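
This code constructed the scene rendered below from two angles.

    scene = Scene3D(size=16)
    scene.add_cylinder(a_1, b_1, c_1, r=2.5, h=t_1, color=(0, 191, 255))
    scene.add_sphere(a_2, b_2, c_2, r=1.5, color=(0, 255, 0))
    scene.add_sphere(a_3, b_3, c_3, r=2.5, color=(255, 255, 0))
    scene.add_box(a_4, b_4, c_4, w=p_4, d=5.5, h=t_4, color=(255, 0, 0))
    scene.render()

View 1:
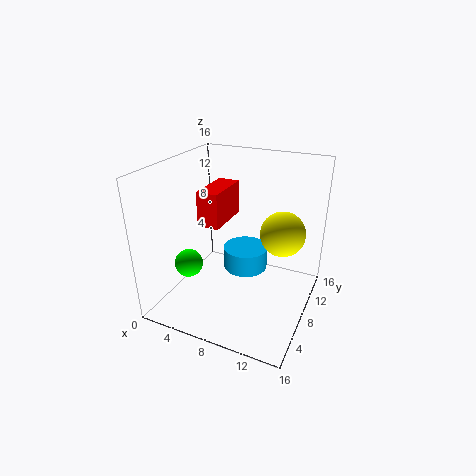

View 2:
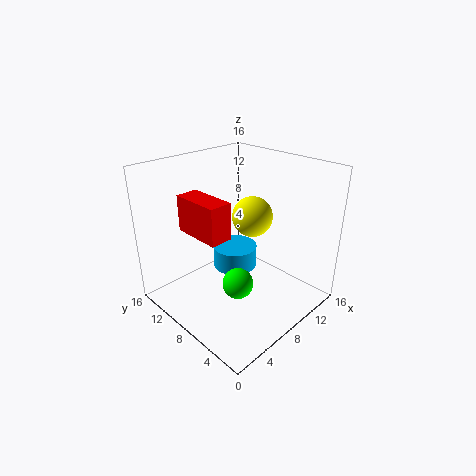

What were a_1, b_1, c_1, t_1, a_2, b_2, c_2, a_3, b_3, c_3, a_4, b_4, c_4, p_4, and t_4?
a_1 = 8.5; b_1 = 9; c_1 = 4; t_1 = 2.5; a_2 = 4; b_2 = 4; c_2 = 6; a_3 = 12.5; b_3 = 10; c_3 = 8.5; a_4 = 3.5; b_4 = 7; c_4 = 9; p_4 = 2.5; t_4 = 4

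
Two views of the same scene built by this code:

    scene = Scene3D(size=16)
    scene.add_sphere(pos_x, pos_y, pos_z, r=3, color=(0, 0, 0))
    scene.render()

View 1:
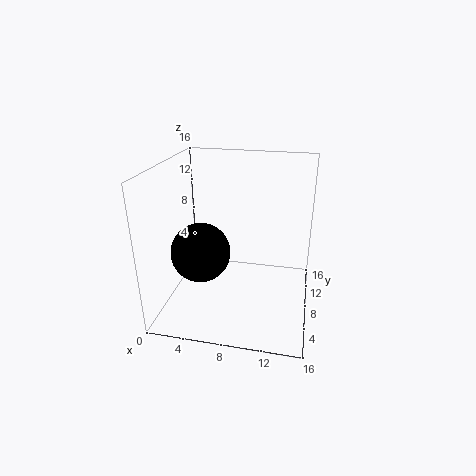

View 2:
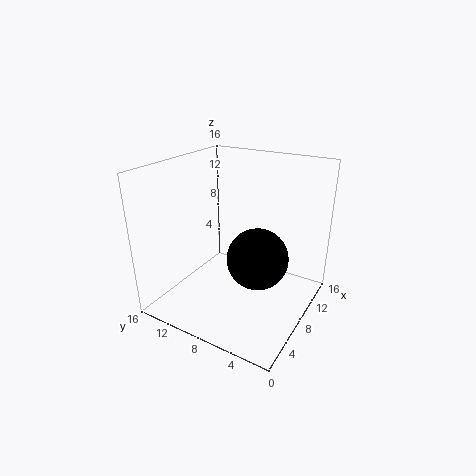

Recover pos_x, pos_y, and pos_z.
pos_x = 5
pos_y = 4
pos_z = 8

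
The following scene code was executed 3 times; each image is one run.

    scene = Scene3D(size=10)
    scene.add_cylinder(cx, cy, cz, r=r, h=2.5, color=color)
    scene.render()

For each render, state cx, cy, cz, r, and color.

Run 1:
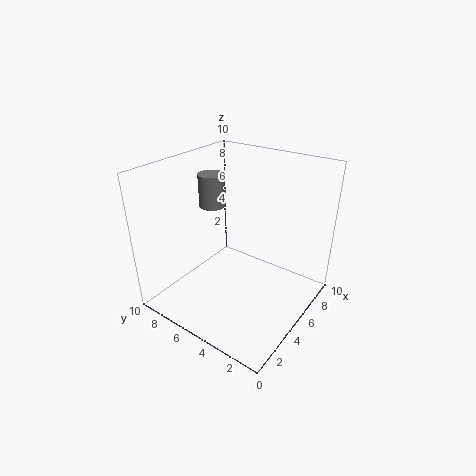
cx = 6.5; cy = 8.5; cz = 6; r = 1; color = 'gray'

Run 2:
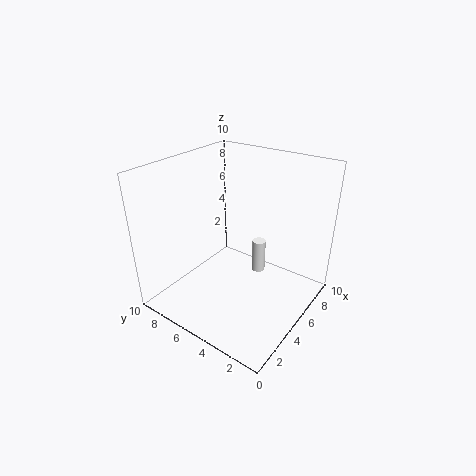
cx = 7; cy = 4.5; cz = 1.5; r = 0.5; color = 'white'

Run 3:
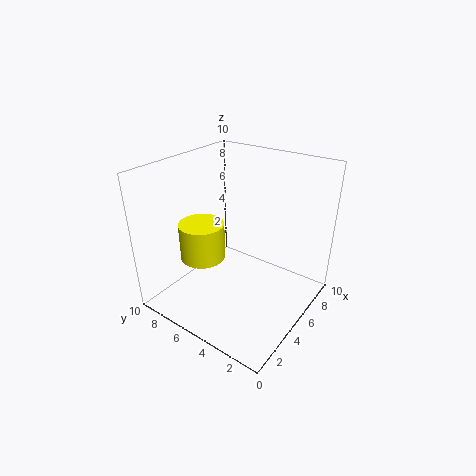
cx = 3; cy = 6.5; cz = 4; r = 1.5; color = 'yellow'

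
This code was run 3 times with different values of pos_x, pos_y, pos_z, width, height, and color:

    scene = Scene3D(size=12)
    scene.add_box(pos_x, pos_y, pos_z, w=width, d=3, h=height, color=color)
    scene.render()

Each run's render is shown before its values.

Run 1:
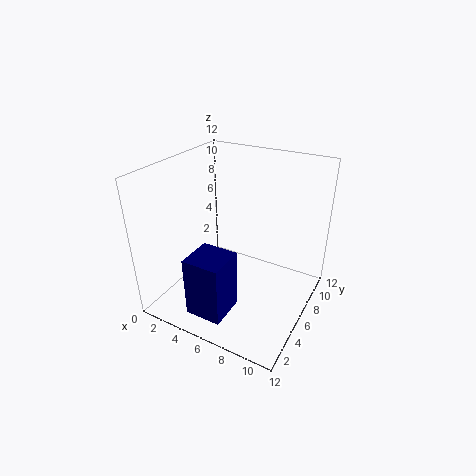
pos_x = 4, pos_y = 1, pos_z = 1, width = 3, height = 5, color = 'navy'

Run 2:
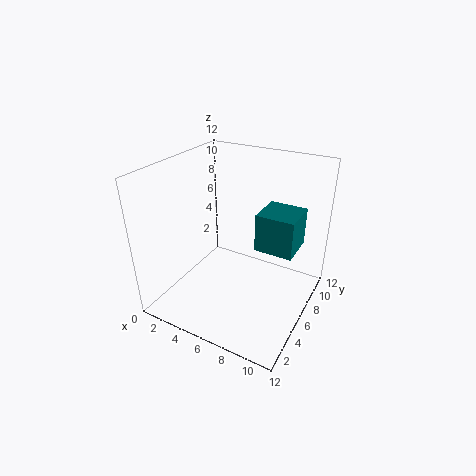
pos_x = 8, pos_y = 5, pos_z = 6, width = 3, height = 3, color = 'teal'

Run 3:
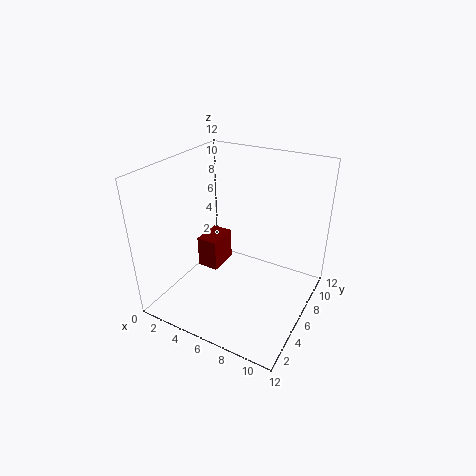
pos_x = 1, pos_y = 7, pos_z = 1, width = 2, height = 3, color = 'maroon'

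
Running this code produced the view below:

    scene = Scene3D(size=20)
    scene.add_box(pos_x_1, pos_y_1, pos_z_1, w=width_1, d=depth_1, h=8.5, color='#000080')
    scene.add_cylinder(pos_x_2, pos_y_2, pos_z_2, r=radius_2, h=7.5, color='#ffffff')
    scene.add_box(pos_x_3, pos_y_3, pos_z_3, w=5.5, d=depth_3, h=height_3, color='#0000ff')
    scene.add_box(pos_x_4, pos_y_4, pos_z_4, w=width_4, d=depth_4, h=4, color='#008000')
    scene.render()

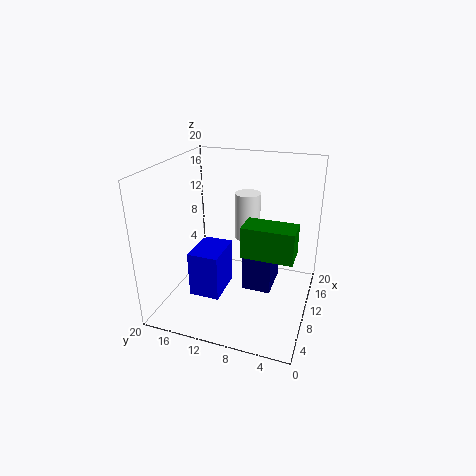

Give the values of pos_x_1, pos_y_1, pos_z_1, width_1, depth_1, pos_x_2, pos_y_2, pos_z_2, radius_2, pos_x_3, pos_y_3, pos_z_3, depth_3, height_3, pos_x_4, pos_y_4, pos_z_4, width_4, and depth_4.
pos_x_1 = 9, pos_y_1 = 5, pos_z_1 = 2.5, width_1 = 5.5, depth_1 = 4, pos_x_2 = 17.5, pos_y_2 = 11, pos_z_2 = 6.5, radius_2 = 2, pos_x_3 = 3.5, pos_y_3 = 10.5, pos_z_3 = 4, depth_3 = 4, height_3 = 6, pos_x_4 = 5, pos_y_4 = 1.5, pos_z_4 = 10, width_4 = 3.5, depth_4 = 6.5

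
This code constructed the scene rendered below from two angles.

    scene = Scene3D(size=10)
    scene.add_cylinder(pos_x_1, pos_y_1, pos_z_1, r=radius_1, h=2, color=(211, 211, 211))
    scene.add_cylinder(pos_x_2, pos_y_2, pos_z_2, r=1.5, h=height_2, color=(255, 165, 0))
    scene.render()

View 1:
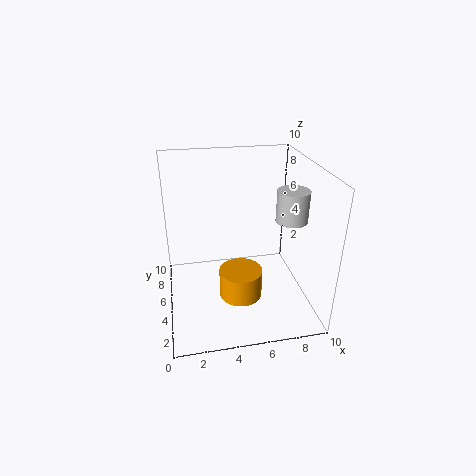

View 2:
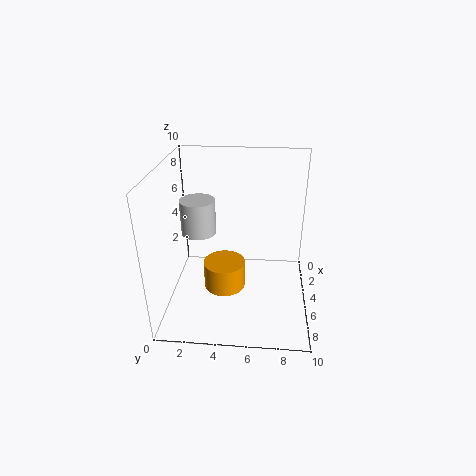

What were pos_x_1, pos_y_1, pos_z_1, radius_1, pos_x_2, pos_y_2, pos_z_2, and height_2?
pos_x_1 = 8; pos_y_1 = 3; pos_z_1 = 7; radius_1 = 1; pos_x_2 = 5; pos_y_2 = 4; pos_z_2 = 1; height_2 = 2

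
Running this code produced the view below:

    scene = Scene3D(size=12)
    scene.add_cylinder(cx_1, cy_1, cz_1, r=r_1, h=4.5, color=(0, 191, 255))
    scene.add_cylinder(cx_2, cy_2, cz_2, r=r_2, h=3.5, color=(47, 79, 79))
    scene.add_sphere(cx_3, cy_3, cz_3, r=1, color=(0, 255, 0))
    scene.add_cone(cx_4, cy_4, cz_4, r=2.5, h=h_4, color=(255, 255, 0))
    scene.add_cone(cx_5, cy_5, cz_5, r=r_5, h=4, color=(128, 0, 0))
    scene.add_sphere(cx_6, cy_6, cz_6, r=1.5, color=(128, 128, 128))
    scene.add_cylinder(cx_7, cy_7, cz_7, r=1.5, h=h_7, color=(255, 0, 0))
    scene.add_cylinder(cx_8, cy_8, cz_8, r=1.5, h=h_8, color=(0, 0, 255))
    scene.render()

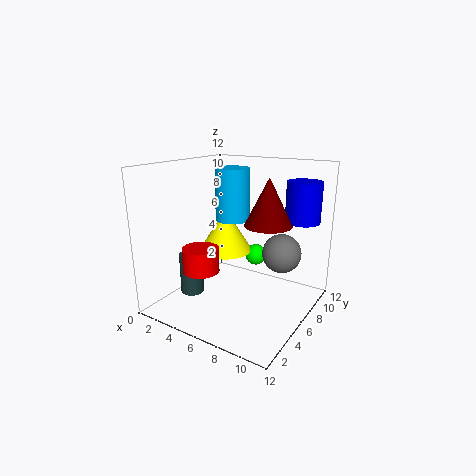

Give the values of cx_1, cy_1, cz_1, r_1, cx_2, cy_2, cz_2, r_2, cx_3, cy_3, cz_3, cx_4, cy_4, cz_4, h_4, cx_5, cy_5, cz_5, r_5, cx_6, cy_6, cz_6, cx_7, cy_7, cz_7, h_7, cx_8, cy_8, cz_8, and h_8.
cx_1 = 4.5, cy_1 = 7.5, cz_1 = 7, r_1 = 1.5, cx_2 = 2.5, cy_2 = 4, cz_2 = 1, r_2 = 1, cx_3 = 5.5, cy_3 = 10, cz_3 = 3, cx_4 = 3, cy_4 = 8.5, cz_4 = 3.5, h_4 = 4, cx_5 = 8, cy_5 = 7.5, cz_5 = 7, r_5 = 2, cx_6 = 10, cy_6 = 6, cz_6 = 5.5, cx_7 = 4, cy_7 = 3.5, cz_7 = 3.5, h_7 = 2, cx_8 = 10, cy_8 = 10, cz_8 = 7, h_8 = 3.5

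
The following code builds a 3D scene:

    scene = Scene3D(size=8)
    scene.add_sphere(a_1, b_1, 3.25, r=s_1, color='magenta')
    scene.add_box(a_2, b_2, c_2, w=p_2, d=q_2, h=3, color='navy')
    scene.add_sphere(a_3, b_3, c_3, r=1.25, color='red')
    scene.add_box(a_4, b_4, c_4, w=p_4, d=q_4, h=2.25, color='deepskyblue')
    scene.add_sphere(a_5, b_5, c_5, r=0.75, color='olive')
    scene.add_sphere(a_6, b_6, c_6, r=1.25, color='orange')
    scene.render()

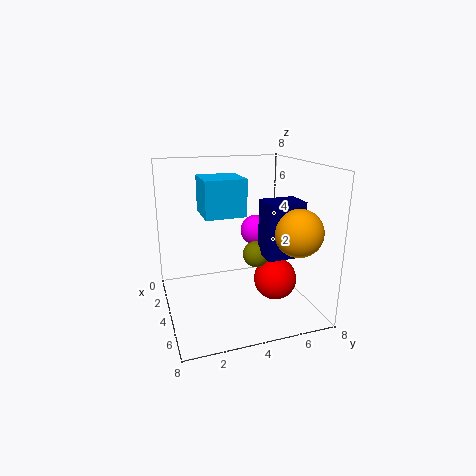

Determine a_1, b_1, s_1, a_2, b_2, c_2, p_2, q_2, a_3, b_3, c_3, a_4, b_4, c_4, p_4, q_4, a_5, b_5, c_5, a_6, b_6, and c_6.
a_1 = 1, b_1 = 6.25, s_1 = 1, a_2 = 4.5, b_2 = 5, c_2 = 3.25, p_2 = 1.5, q_2 = 2, a_3 = 4.25, b_3 = 6.25, c_3 = 1.25, a_4 = 0.25, b_4 = 2.5, c_4 = 4.75, p_4 = 2.5, q_4 = 2.5, a_5 = 4.25, b_5 = 5, c_5 = 3, a_6 = 6.25, b_6 = 6.5, c_6 = 4.75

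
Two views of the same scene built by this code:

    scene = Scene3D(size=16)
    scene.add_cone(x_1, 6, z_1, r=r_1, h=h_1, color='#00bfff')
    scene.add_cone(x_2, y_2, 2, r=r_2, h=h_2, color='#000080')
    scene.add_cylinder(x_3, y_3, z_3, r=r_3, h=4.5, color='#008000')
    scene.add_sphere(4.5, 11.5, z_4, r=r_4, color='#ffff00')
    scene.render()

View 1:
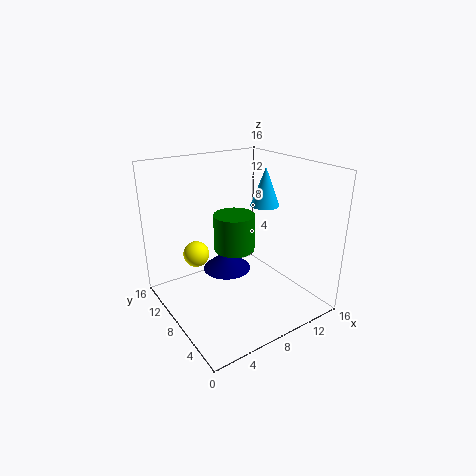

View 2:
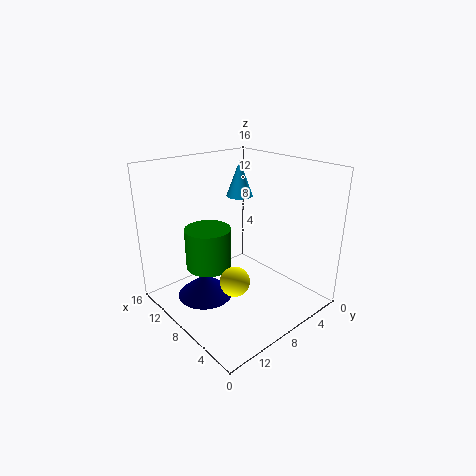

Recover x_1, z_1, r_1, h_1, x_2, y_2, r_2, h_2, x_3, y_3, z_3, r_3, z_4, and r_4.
x_1 = 10
z_1 = 12
r_1 = 1.5
h_1 = 4
x_2 = 9
y_2 = 12
r_2 = 3
h_2 = 2.5
x_3 = 9.5
y_3 = 11
z_3 = 5
r_3 = 2.5
z_4 = 5.5
r_4 = 1.5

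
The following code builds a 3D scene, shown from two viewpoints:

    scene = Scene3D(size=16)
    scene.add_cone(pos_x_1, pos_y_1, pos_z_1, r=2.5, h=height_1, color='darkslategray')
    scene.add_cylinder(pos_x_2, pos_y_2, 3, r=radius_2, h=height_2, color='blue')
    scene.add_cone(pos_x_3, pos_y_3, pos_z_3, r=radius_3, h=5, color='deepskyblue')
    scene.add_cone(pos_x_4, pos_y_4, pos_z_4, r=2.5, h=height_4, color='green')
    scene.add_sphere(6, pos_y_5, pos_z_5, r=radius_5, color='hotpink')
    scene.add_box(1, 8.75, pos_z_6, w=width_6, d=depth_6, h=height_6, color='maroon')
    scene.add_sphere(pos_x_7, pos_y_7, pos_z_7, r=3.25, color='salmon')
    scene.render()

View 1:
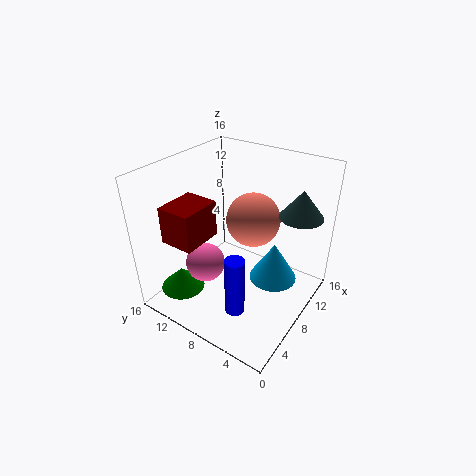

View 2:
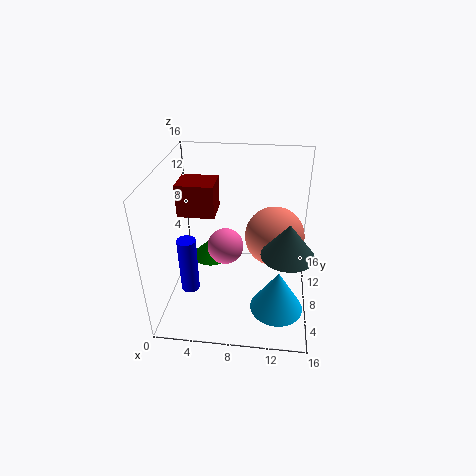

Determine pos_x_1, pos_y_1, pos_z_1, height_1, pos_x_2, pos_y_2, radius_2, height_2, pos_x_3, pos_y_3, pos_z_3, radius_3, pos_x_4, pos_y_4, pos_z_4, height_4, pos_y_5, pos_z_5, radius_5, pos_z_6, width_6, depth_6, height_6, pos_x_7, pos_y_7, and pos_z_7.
pos_x_1 = 13.25; pos_y_1 = 3; pos_z_1 = 9.75; height_1 = 3.25; pos_x_2 = 3; pos_y_2 = 5; radius_2 = 1; height_2 = 6.25; pos_x_3 = 12.75; pos_y_3 = 5.75; pos_z_3 = 0.25; radius_3 = 3; pos_x_4 = 3.75; pos_y_4 = 13; pos_z_4 = 1.75; height_4 = 2.5; pos_y_5 = 11.25; pos_z_5 = 4.5; radius_5 = 2.25; pos_z_6 = 9.75; width_6 = 4.25; depth_6 = 3.5; height_6 = 3.75; pos_x_7 = 12; pos_y_7 = 8.5; pos_z_7 = 8.25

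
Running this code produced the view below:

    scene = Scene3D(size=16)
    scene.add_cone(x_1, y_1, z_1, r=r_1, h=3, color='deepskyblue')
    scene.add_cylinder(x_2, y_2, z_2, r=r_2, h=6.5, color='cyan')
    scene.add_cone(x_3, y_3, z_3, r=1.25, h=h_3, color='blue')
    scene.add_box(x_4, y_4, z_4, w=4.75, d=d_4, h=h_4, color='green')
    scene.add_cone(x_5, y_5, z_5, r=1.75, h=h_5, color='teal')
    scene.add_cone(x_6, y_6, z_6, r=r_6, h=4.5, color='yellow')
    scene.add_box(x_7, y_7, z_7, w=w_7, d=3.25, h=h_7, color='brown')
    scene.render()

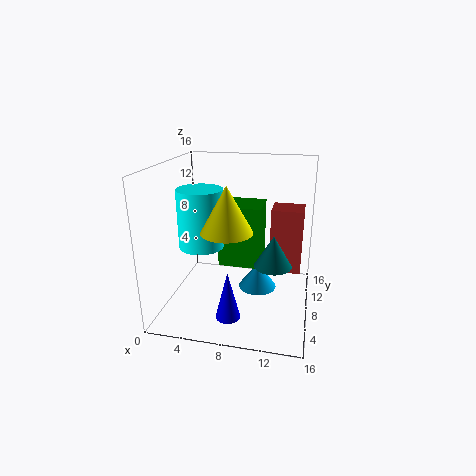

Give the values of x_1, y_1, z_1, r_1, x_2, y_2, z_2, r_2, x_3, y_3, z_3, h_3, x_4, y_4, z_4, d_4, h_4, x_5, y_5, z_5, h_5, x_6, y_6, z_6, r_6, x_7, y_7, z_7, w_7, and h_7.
x_1 = 10; y_1 = 10; z_1 = 1; r_1 = 2.25; x_2 = 4; y_2 = 7.25; z_2 = 7; r_2 = 2.5; x_3 = 8.25; y_3 = 2.25; z_3 = 1.75; h_3 = 5; x_4 = 5.75; y_4 = 7.75; z_4 = 4.5; d_4 = 4.25; h_4 = 7; x_5 = 12.5; y_5 = 2.75; z_5 = 7.75; h_5 = 3; x_6 = 8; y_6 = 3.25; z_6 = 10.5; r_6 = 2.5; x_7 = 11.5; y_7 = 8.5; z_7 = 4; w_7 = 3.5; h_7 = 7.25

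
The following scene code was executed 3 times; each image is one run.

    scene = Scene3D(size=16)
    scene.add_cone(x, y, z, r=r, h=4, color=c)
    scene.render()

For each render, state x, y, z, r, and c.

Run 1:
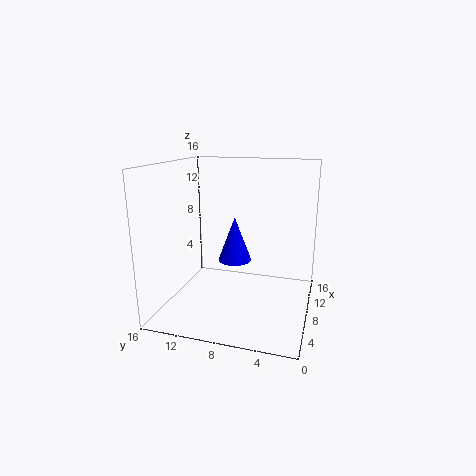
x = 2; y = 6.5; z = 8; r = 1.5; c = 'blue'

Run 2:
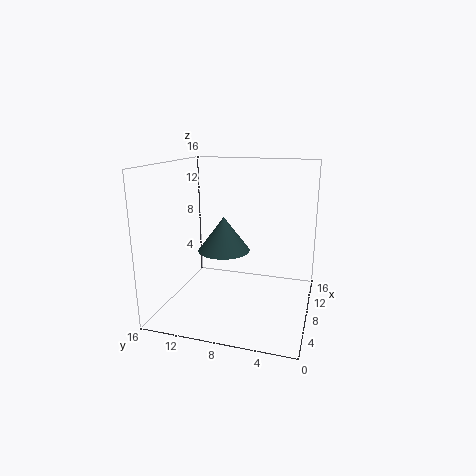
x = 9; y = 10; z = 6; r = 3; c = 'darkslategray'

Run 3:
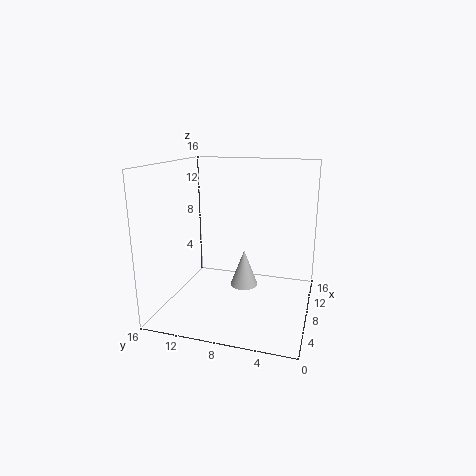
x = 7; y = 7; z = 3; r = 1.5; c = 'lightgray'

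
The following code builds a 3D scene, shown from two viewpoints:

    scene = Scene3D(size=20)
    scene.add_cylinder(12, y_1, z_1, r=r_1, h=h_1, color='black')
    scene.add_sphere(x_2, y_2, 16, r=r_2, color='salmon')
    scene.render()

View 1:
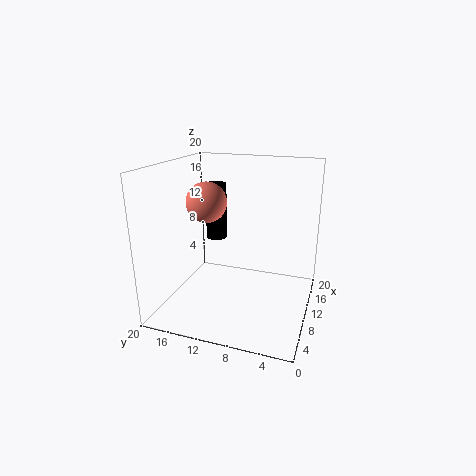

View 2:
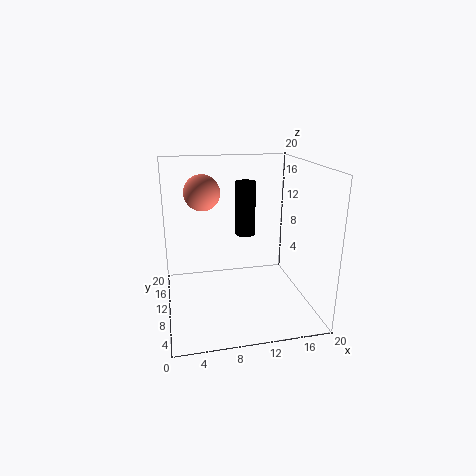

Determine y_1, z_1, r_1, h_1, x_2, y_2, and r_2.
y_1 = 14; z_1 = 9; r_1 = 1.5; h_1 = 8; x_2 = 5.5; y_2 = 12.5; r_2 = 2.5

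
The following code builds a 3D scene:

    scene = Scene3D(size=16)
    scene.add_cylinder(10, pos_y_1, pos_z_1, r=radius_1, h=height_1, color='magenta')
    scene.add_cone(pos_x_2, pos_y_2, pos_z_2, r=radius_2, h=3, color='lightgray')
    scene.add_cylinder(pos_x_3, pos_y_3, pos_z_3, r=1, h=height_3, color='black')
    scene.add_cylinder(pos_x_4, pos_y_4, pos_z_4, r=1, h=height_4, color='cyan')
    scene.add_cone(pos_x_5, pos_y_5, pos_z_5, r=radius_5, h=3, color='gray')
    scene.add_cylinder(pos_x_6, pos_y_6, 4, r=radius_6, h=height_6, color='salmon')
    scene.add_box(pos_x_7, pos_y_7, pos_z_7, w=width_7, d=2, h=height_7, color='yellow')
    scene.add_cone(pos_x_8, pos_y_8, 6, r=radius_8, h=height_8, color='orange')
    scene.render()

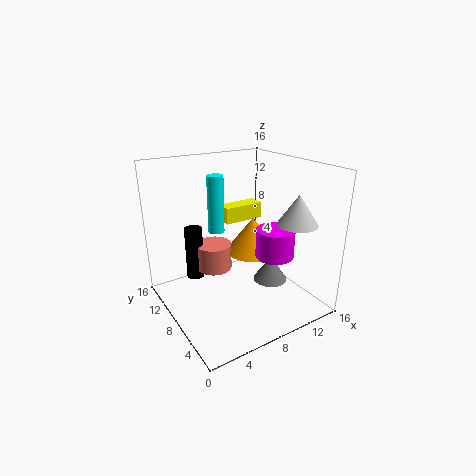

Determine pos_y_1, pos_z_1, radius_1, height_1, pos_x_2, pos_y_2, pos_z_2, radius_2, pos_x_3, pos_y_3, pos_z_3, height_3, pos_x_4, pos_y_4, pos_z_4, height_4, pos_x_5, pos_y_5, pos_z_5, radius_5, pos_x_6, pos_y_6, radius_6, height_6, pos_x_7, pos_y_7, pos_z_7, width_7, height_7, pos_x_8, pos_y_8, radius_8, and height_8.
pos_y_1 = 4, pos_z_1 = 7, radius_1 = 2, height_1 = 3, pos_x_2 = 11, pos_y_2 = 2, pos_z_2 = 11, radius_2 = 2, pos_x_3 = 4, pos_y_3 = 11, pos_z_3 = 3, height_3 = 6, pos_x_4 = 8, pos_y_4 = 13, pos_z_4 = 7, height_4 = 7, pos_x_5 = 12, pos_y_5 = 7, pos_z_5 = 2, radius_5 = 2, pos_x_6 = 6, pos_y_6 = 10, radius_6 = 2, height_6 = 3, pos_x_7 = 9, pos_y_7 = 12, pos_z_7 = 8, width_7 = 5, height_7 = 2, pos_x_8 = 10, pos_y_8 = 8, radius_8 = 3, height_8 = 4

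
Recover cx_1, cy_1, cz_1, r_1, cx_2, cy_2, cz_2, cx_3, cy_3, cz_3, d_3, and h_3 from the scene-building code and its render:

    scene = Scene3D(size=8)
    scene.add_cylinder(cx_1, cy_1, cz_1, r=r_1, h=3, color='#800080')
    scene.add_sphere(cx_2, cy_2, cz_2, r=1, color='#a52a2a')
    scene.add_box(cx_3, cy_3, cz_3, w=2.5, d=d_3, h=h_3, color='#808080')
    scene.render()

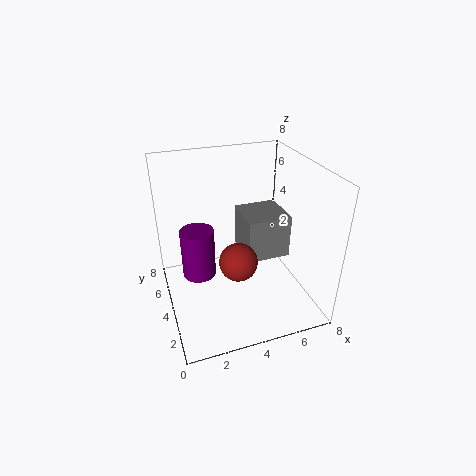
cx_1 = 2, cy_1 = 5.5, cz_1 = 1, r_1 = 1, cx_2 = 3.5, cy_2 = 2.5, cz_2 = 3.5, cx_3 = 4.5, cy_3 = 3.5, cz_3 = 2.5, d_3 = 2.5, h_3 = 2.5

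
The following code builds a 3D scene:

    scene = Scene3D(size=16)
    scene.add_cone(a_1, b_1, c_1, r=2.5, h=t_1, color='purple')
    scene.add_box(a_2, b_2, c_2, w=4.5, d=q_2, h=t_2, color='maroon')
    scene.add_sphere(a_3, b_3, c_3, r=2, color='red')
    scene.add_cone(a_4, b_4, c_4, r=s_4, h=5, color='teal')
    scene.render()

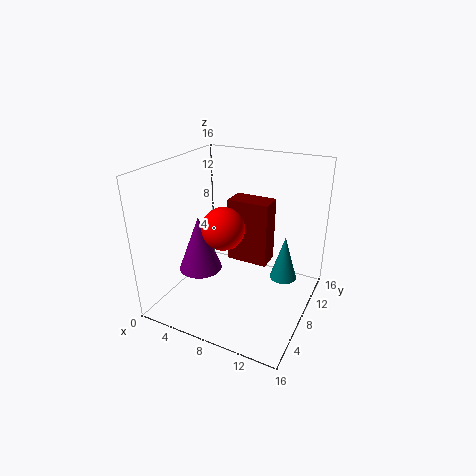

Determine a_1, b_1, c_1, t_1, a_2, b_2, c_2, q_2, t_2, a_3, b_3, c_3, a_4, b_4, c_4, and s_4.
a_1 = 3.5
b_1 = 7
c_1 = 3.5
t_1 = 6.5
a_2 = 7
b_2 = 7.5
c_2 = 5.5
q_2 = 2.5
t_2 = 7
a_3 = 9
b_3 = 3
c_3 = 11.5
a_4 = 13
b_4 = 9.5
c_4 = 3.5
s_4 = 1.5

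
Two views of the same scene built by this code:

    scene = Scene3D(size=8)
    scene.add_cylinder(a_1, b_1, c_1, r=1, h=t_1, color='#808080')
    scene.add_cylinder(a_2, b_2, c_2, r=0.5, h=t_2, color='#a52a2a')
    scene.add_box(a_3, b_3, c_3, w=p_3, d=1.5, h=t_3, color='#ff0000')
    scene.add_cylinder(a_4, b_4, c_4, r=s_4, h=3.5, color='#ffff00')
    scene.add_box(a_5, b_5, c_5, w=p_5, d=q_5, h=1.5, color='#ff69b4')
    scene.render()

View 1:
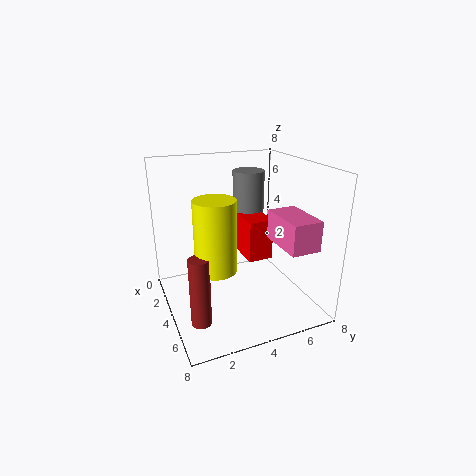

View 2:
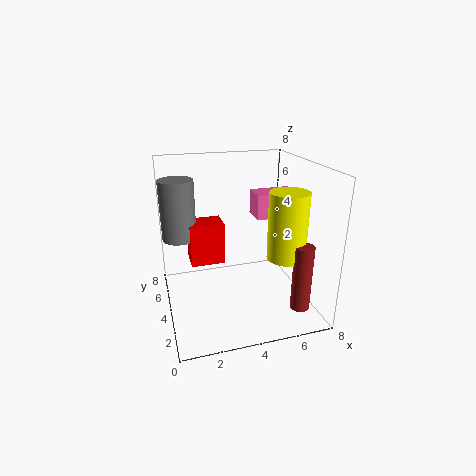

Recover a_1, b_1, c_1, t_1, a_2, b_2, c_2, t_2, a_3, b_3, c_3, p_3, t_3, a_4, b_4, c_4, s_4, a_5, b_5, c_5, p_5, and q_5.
a_1 = 1
b_1 = 6
c_1 = 3.5
t_1 = 3.5
a_2 = 6.5
b_2 = 1
c_2 = 1
t_2 = 3.5
a_3 = 1.5
b_3 = 5
c_3 = 2
p_3 = 2
t_3 = 2.5
a_4 = 6
b_4 = 2
c_4 = 3.5
s_4 = 1
a_5 = 5.5
b_5 = 5
c_5 = 4.5
p_5 = 2.5
q_5 = 1.5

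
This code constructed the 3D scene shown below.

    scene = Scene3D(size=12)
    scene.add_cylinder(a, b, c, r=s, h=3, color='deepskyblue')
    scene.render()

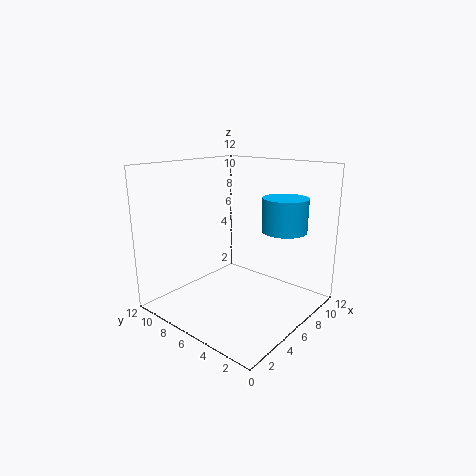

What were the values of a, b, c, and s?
a = 10; b = 4; c = 6; s = 2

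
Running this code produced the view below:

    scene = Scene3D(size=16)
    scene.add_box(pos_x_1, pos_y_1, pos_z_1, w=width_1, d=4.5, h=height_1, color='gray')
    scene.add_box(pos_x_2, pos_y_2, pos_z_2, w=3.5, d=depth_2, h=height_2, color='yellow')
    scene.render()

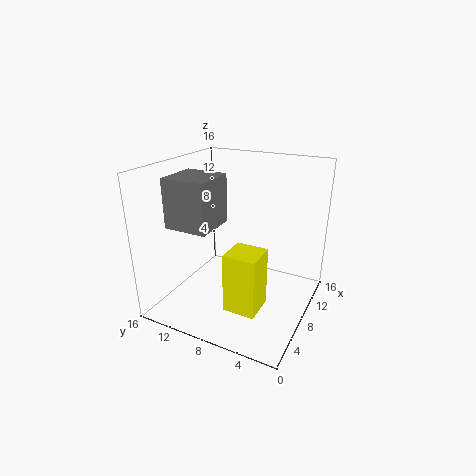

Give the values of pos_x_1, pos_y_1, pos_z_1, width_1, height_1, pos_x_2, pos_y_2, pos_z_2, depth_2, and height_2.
pos_x_1 = 2
pos_y_1 = 8.5
pos_z_1 = 10.5
width_1 = 4.5
height_1 = 5
pos_x_2 = 3.5
pos_y_2 = 4
pos_z_2 = 1.5
depth_2 = 3.5
height_2 = 6.5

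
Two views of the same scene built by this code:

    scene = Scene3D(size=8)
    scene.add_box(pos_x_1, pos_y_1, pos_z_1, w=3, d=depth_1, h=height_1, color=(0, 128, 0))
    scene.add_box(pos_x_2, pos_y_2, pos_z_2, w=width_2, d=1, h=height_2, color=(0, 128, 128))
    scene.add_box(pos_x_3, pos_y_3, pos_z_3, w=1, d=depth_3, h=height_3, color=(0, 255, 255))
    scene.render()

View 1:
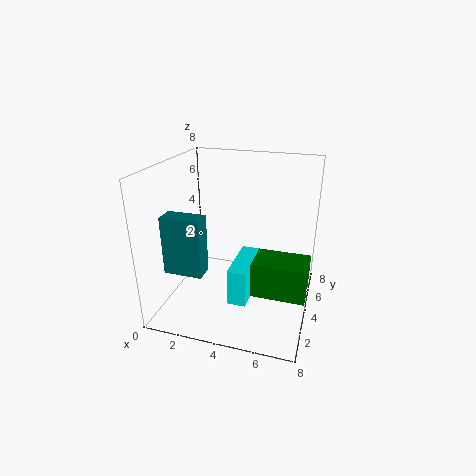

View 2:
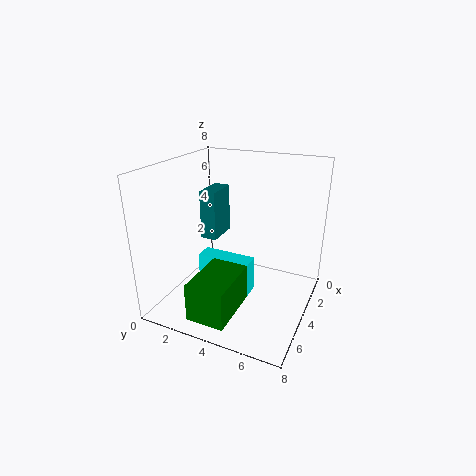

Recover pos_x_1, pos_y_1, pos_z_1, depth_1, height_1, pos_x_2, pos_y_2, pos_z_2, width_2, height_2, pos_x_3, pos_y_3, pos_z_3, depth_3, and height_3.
pos_x_1 = 5
pos_y_1 = 3
pos_z_1 = 1
depth_1 = 2
height_1 = 2
pos_x_2 = 1
pos_y_2 = 1
pos_z_2 = 3
width_2 = 2
height_2 = 3
pos_x_3 = 4
pos_y_3 = 2
pos_z_3 = 1
depth_3 = 3
height_3 = 2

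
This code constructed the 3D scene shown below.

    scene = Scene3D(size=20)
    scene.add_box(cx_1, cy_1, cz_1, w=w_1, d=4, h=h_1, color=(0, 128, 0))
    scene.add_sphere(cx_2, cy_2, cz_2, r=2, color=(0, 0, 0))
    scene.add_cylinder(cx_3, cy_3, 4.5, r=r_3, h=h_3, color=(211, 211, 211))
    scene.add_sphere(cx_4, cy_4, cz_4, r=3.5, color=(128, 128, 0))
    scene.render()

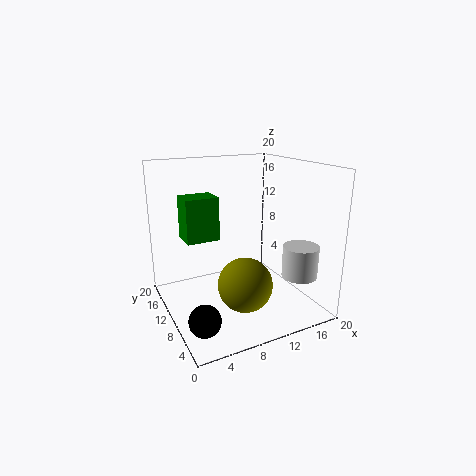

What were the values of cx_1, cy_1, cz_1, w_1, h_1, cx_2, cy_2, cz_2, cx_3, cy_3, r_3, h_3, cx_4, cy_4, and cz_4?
cx_1 = 4; cy_1 = 14; cz_1 = 8.5; w_1 = 5; h_1 = 6.5; cx_2 = 2.5; cy_2 = 4; cz_2 = 2.5; cx_3 = 17.5; cy_3 = 5.5; r_3 = 2.5; h_3 = 4.5; cx_4 = 8.5; cy_4 = 5; cz_4 = 5.5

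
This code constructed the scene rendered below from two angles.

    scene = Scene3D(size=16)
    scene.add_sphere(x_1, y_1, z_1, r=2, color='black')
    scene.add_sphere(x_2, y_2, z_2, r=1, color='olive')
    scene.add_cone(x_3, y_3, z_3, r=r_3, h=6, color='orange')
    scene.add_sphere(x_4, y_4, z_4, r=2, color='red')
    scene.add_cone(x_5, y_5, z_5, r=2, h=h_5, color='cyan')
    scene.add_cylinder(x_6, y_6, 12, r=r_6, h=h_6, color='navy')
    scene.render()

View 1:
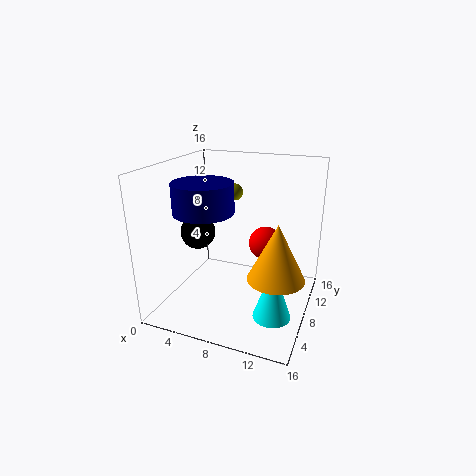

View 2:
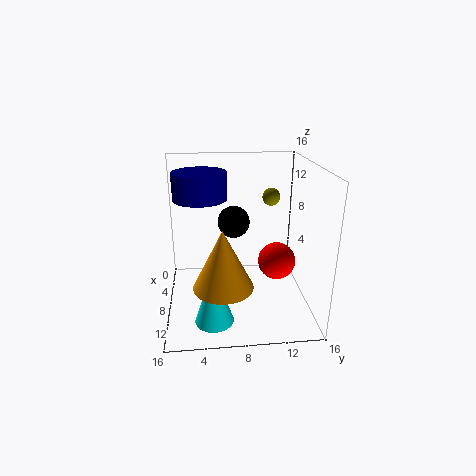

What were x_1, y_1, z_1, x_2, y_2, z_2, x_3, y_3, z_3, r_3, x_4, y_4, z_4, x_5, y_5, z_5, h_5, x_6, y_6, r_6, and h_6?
x_1 = 3
y_1 = 8
z_1 = 8
x_2 = 6
y_2 = 12
z_2 = 12
x_3 = 13
y_3 = 6
z_3 = 5
r_3 = 3
x_4 = 10
y_4 = 12
z_4 = 6
x_5 = 13
y_5 = 5
z_5 = 1
h_5 = 6
x_6 = 6
y_6 = 4
r_6 = 3
h_6 = 3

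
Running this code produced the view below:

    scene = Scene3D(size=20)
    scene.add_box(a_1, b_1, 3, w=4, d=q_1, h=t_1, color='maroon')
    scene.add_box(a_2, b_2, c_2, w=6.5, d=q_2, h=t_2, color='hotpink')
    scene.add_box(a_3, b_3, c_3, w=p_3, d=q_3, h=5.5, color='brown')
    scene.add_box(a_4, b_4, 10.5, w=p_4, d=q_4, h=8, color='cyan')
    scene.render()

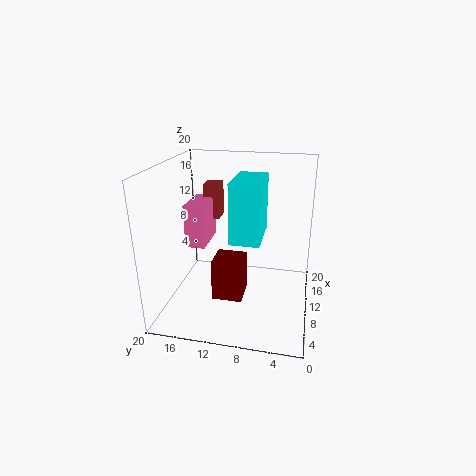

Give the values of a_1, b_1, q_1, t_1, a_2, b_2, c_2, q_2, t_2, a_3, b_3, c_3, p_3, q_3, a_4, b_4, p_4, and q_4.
a_1 = 5, b_1 = 8.5, q_1 = 4, t_1 = 5.5, a_2 = 11.5, b_2 = 15.5, c_2 = 7, q_2 = 3, t_2 = 6.5, a_3 = 16.5, b_3 = 14.5, c_3 = 10, p_3 = 3, q_3 = 2.5, a_4 = 6.5, b_4 = 6.5, p_4 = 7, q_4 = 4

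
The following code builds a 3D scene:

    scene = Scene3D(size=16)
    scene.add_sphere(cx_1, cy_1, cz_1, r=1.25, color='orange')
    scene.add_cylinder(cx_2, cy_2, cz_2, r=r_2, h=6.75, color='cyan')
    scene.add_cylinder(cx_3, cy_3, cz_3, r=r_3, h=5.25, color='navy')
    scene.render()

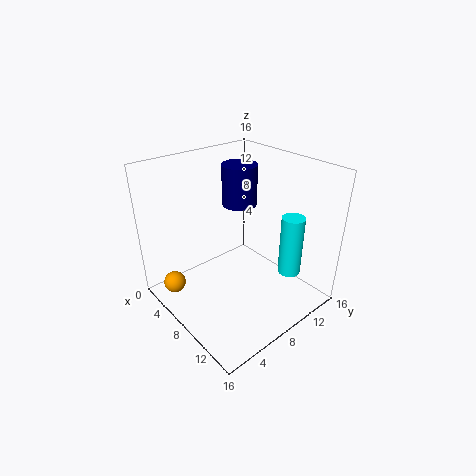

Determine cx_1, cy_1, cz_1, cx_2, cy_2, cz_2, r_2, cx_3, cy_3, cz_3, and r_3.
cx_1 = 3.5, cy_1 = 2, cz_1 = 2.25, cx_2 = 12.5, cy_2 = 11.75, cz_2 = 4.25, r_2 = 1.25, cx_3 = 2.5, cy_3 = 13, cz_3 = 8.75, r_3 = 2.25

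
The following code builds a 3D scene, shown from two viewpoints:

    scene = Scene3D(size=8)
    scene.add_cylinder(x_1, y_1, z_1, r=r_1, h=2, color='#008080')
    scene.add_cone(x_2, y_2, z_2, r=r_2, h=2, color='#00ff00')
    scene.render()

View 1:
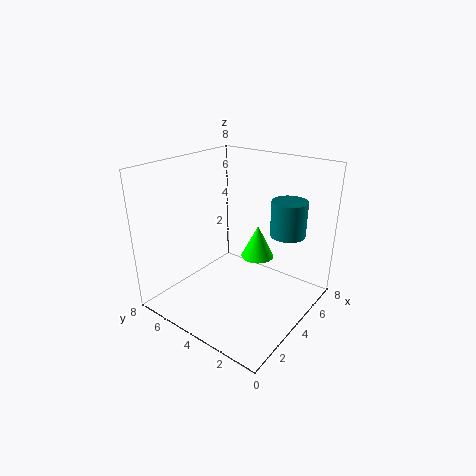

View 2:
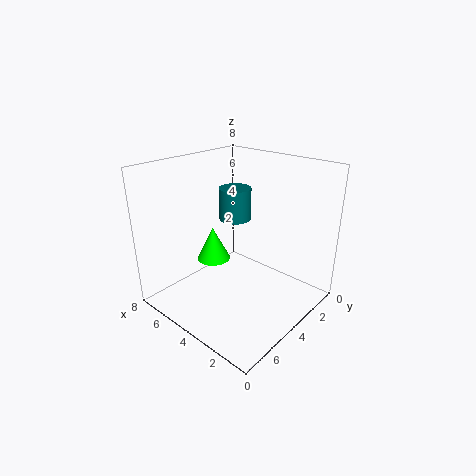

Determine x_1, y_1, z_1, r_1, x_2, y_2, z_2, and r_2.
x_1 = 6
y_1 = 2
z_1 = 4
r_1 = 1
x_2 = 6
y_2 = 4
z_2 = 2
r_2 = 1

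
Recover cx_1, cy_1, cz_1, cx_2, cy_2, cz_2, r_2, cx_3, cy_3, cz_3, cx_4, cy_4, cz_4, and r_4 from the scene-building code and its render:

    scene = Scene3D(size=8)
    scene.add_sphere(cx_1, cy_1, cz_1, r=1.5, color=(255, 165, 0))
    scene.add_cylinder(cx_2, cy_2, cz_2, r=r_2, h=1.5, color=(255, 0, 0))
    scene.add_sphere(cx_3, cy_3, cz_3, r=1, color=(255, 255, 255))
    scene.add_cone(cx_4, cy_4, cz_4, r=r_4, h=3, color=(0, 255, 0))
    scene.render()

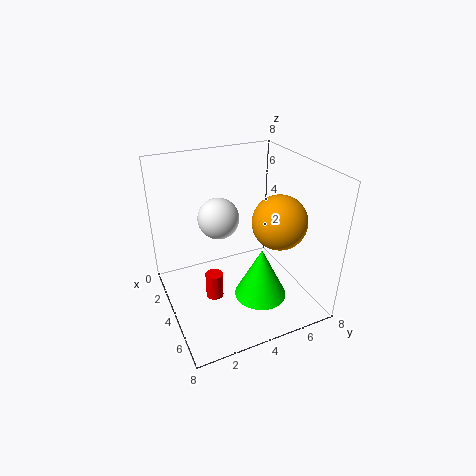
cx_1 = 5
cy_1 = 6
cz_1 = 5
cx_2 = 4
cy_2 = 2.5
cz_2 = 0.5
r_2 = 0.5
cx_3 = 5
cy_3 = 2.5
cz_3 = 6
cx_4 = 5
cy_4 = 5
cz_4 = 0.5
r_4 = 1.5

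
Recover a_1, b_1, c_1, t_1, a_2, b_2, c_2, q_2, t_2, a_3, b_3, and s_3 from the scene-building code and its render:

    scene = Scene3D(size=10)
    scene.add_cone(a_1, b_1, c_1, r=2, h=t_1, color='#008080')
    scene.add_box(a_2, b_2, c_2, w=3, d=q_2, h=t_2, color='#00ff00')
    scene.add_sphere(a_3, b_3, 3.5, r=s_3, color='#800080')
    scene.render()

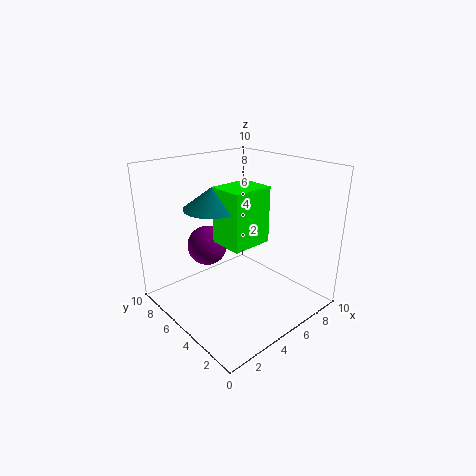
a_1 = 4; b_1 = 6.5; c_1 = 7; t_1 = 1.5; a_2 = 4; b_2 = 4; c_2 = 4.5; q_2 = 2.5; t_2 = 4; a_3 = 4.5; b_3 = 8; s_3 = 1.5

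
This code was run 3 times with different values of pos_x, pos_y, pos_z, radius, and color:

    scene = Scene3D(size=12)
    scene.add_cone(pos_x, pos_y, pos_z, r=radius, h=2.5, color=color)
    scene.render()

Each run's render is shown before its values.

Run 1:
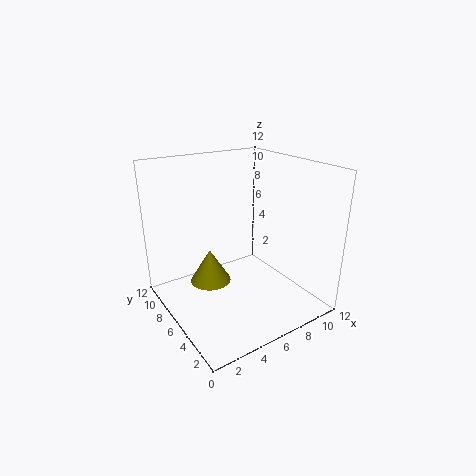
pos_x = 2.5, pos_y = 4.5, pos_z = 4, radius = 1.5, color = 'olive'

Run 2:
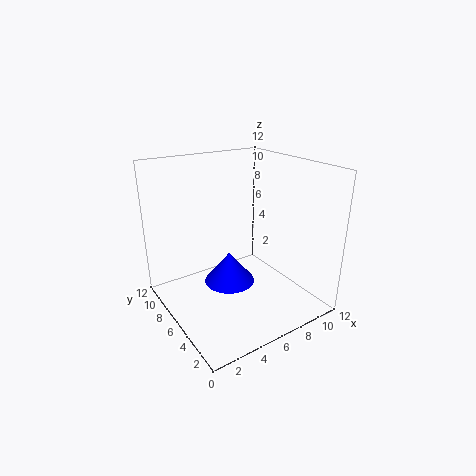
pos_x = 4.5, pos_y = 5, pos_z = 3, radius = 2, color = 'blue'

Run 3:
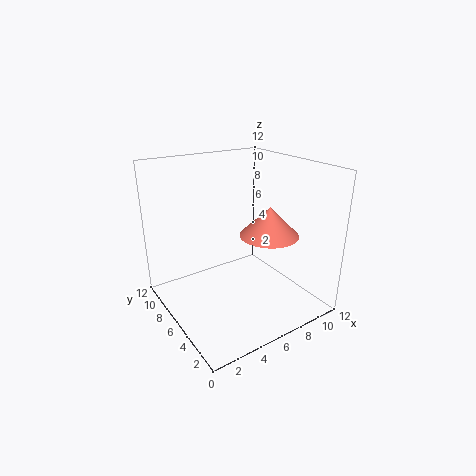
pos_x = 8.5, pos_y = 5, pos_z = 6, radius = 2.5, color = 'salmon'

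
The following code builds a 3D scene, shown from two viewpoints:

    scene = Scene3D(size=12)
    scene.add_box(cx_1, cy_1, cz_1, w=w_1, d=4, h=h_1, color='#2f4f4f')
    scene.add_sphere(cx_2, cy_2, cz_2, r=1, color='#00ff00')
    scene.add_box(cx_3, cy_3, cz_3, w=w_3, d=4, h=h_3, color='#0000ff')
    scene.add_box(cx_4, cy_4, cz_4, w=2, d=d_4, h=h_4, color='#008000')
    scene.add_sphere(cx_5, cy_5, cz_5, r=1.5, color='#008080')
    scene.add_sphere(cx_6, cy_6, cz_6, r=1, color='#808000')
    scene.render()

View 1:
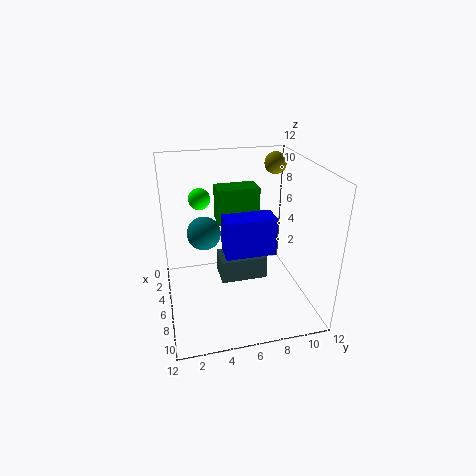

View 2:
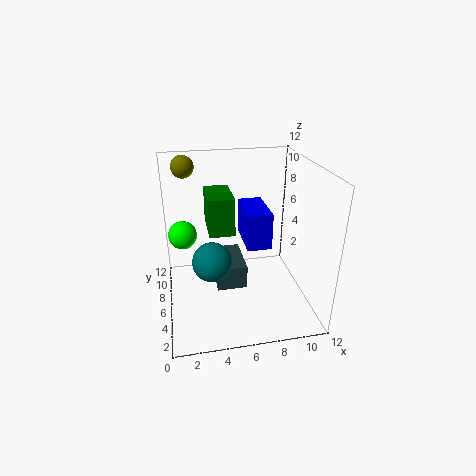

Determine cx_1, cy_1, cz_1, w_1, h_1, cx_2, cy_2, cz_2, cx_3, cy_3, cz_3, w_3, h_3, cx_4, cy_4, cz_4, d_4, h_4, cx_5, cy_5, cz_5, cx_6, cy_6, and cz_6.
cx_1 = 4; cy_1 = 4.5; cz_1 = 2; w_1 = 2.5; h_1 = 2; cx_2 = 1.5; cy_2 = 3.5; cz_2 = 8; cx_3 = 6.5; cy_3 = 4.5; cz_3 = 5.5; w_3 = 2; h_3 = 3; cx_4 = 3.5; cy_4 = 4.5; cz_4 = 7; d_4 = 3.5; h_4 = 3; cx_5 = 3.5; cy_5 = 3.5; cz_5 = 5.5; cx_6 = 2; cy_6 = 10.5; cz_6 = 11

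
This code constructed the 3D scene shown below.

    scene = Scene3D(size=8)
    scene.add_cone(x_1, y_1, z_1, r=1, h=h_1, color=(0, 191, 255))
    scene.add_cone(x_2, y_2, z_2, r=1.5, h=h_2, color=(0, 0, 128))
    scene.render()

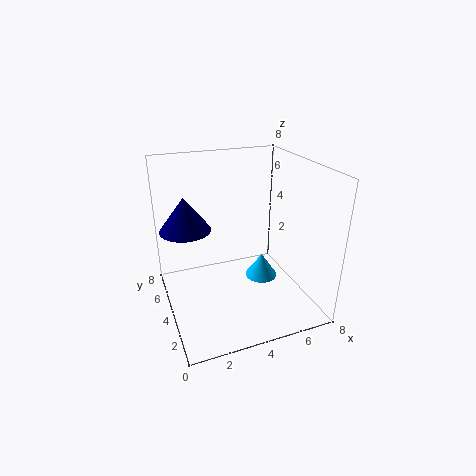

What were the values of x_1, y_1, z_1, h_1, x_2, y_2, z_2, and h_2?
x_1 = 6; y_1 = 5; z_1 = 0.5; h_1 = 1.5; x_2 = 1.5; y_2 = 6; z_2 = 4; h_2 = 2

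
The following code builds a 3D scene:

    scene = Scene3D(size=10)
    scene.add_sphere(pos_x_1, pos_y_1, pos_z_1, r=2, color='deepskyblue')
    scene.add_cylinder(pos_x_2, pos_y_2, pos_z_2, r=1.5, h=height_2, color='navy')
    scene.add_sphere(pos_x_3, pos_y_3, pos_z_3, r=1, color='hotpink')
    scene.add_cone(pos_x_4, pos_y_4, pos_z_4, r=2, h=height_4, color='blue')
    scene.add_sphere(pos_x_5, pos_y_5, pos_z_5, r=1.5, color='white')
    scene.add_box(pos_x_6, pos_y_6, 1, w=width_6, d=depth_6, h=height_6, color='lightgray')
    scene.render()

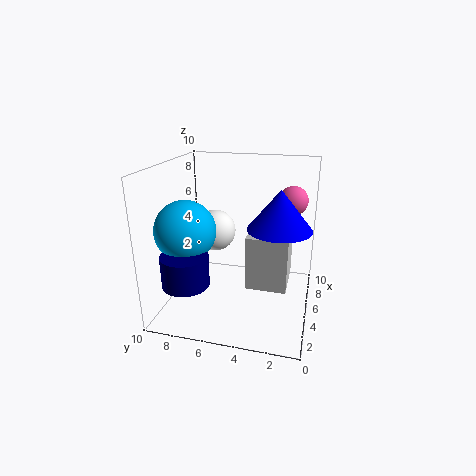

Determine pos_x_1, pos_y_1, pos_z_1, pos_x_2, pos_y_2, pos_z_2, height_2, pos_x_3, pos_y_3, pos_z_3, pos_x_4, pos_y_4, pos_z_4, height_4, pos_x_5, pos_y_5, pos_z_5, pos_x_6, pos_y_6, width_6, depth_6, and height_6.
pos_x_1 = 3, pos_y_1 = 8, pos_z_1 = 6, pos_x_2 = 1.5, pos_y_2 = 7.5, pos_z_2 = 3, height_2 = 2, pos_x_3 = 6.5, pos_y_3 = 1.5, pos_z_3 = 7.5, pos_x_4 = 3.5, pos_y_4 = 2, pos_z_4 = 6.5, height_4 = 2.5, pos_x_5 = 6, pos_y_5 = 7, pos_z_5 = 5, pos_x_6 = 5, pos_y_6 = 1.5, width_6 = 3.5, depth_6 = 3, height_6 = 4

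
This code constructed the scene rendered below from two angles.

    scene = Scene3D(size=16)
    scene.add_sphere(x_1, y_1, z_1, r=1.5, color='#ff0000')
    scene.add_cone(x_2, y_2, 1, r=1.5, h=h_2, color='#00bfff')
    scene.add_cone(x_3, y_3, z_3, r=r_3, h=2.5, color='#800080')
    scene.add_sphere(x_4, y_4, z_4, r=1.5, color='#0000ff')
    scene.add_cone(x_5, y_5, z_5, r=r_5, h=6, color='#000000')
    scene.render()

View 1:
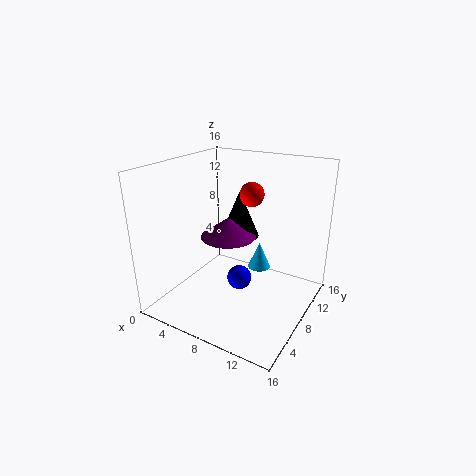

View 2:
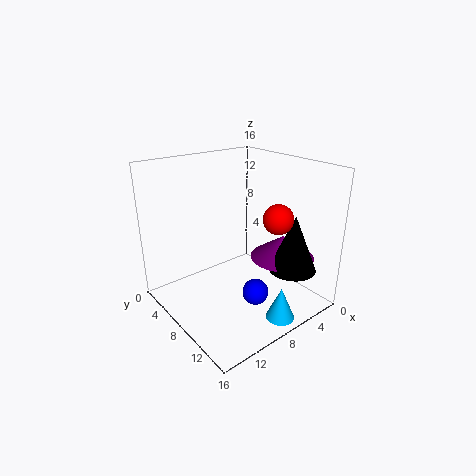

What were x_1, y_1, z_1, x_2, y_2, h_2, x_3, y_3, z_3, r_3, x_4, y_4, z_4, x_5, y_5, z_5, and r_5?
x_1 = 7
y_1 = 13
z_1 = 11.5
x_2 = 7.5
y_2 = 14.5
h_2 = 3.5
x_3 = 4.5
y_3 = 11.5
z_3 = 6
r_3 = 3.5
x_4 = 7
y_4 = 10
z_4 = 1.5
x_5 = 5
y_5 = 13.5
z_5 = 5.5
r_5 = 2.5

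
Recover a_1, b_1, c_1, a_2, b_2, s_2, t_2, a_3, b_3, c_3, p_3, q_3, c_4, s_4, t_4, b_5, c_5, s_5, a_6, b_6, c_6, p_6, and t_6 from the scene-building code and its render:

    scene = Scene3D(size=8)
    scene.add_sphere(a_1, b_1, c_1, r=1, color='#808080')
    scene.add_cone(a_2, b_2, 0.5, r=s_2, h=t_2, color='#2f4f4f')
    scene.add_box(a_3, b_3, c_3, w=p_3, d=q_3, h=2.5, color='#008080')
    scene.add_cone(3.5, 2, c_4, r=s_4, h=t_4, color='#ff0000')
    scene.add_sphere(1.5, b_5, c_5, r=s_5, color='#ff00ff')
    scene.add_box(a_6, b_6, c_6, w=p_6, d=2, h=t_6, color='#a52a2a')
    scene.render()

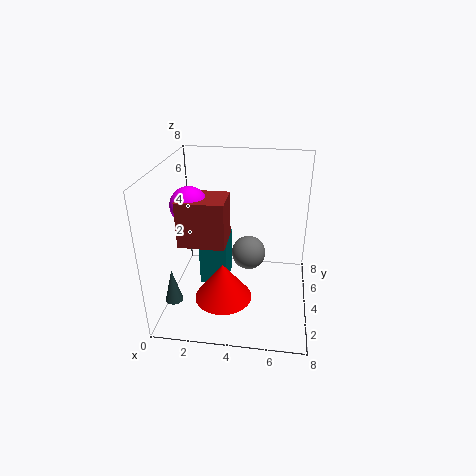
a_1 = 4.5
b_1 = 5
c_1 = 2.5
a_2 = 0.5
b_2 = 2.5
s_2 = 0.5
t_2 = 2
a_3 = 2
b_3 = 3
c_3 = 1.5
p_3 = 1.5
q_3 = 2
c_4 = 1.5
s_4 = 1.5
t_4 = 2
b_5 = 3.5
c_5 = 6
s_5 = 1
a_6 = 1
b_6 = 2.5
c_6 = 4
p_6 = 2.5
t_6 = 2.5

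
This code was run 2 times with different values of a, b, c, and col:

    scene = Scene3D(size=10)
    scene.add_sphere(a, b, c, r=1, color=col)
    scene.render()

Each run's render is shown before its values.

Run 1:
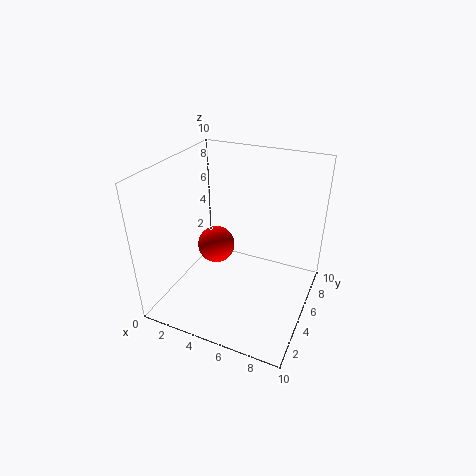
a = 5.5
b = 1
c = 7
col = 'red'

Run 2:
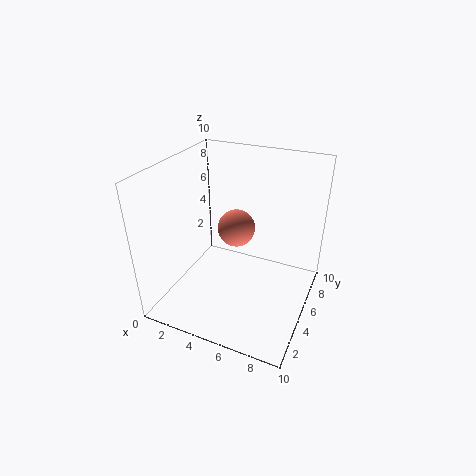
a = 6.5
b = 1.5
c = 8
col = 'salmon'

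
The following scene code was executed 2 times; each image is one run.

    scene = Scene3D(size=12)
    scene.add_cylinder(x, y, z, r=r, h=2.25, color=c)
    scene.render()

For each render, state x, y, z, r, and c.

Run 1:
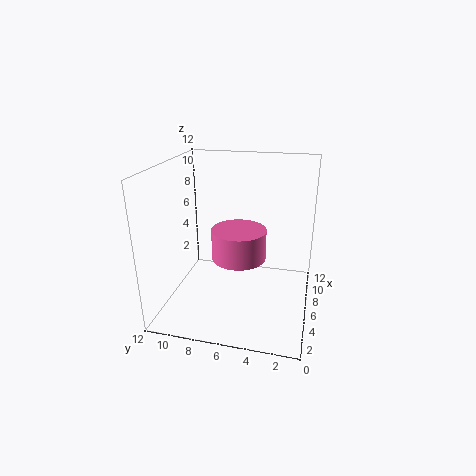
x = 3.25, y = 5.25, z = 5.75, r = 2, c = 'hotpink'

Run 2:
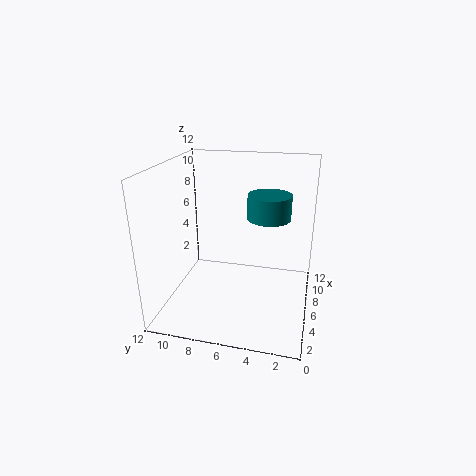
x = 9.75, y = 4, z = 6.5, r = 2, c = 'teal'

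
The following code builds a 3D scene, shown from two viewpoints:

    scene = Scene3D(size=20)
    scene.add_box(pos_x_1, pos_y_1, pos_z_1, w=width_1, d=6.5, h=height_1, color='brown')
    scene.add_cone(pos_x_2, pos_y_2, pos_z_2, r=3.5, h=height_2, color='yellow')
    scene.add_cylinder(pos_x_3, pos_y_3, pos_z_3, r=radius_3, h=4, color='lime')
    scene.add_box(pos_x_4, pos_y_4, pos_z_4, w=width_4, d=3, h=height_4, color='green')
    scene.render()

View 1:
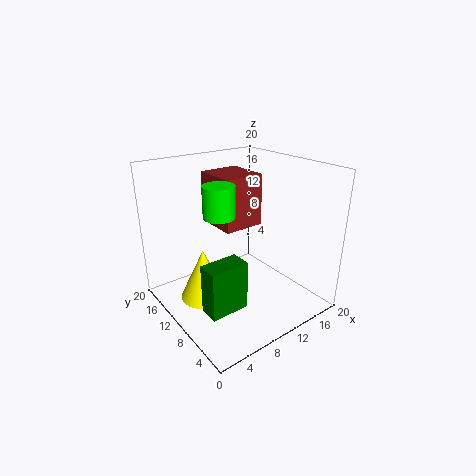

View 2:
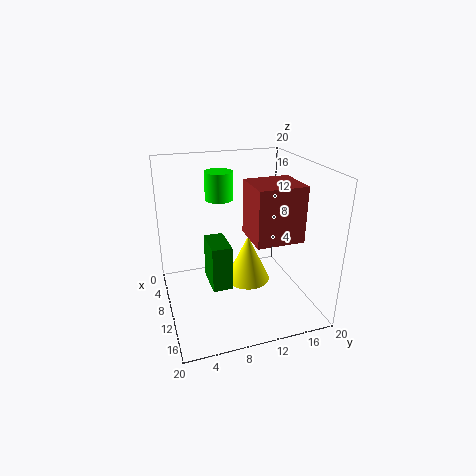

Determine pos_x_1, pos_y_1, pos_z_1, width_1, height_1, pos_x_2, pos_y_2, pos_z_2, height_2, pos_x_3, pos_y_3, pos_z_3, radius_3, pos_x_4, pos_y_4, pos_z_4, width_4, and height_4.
pos_x_1 = 9, pos_y_1 = 11, pos_z_1 = 10.5, width_1 = 6, height_1 = 7.5, pos_x_2 = 6, pos_y_2 = 13, pos_z_2 = 0.5, height_2 = 7.5, pos_x_3 = 6, pos_y_3 = 8.5, pos_z_3 = 14.5, radius_3 = 2, pos_x_4 = 3.5, pos_y_4 = 6.5, pos_z_4 = 1, width_4 = 5.5, height_4 = 7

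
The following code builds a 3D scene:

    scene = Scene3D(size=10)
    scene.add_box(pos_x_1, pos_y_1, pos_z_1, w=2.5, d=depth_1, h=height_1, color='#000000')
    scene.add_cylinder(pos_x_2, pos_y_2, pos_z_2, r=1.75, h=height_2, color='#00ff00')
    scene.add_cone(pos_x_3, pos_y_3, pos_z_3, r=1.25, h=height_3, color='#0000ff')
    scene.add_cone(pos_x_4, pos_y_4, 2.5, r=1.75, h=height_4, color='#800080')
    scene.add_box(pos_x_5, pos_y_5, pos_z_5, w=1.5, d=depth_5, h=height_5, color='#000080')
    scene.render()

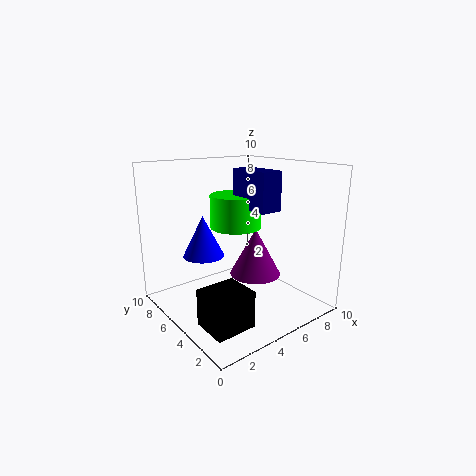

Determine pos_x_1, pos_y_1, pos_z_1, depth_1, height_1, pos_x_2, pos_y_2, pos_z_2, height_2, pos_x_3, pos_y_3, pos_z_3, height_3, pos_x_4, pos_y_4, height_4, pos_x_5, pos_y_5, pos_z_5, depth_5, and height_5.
pos_x_1 = 0.25; pos_y_1 = 0.5; pos_z_1 = 1.25; depth_1 = 2.25; height_1 = 2.25; pos_x_2 = 5; pos_y_2 = 5.25; pos_z_2 = 5.75; height_2 = 2.25; pos_x_3 = 1.75; pos_y_3 = 4.25; pos_z_3 = 4.75; height_3 = 2.5; pos_x_4 = 5.75; pos_y_4 = 4; height_4 = 3.25; pos_x_5 = 4.75; pos_y_5 = 2.25; pos_z_5 = 7.25; depth_5 = 3; height_5 = 2.5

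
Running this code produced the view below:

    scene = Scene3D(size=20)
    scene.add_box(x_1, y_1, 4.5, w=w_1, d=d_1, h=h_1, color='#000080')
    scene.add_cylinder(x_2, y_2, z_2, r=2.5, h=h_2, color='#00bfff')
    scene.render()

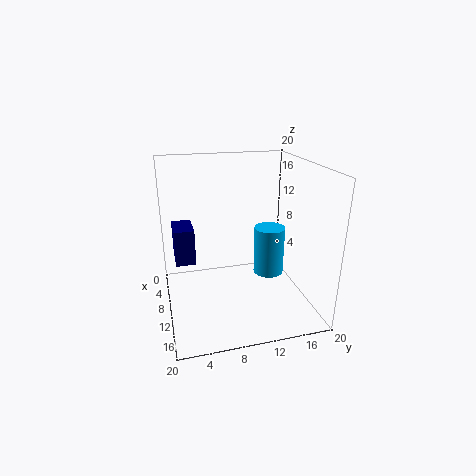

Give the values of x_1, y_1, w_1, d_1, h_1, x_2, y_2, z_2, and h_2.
x_1 = 1, y_1 = 1.5, w_1 = 5, d_1 = 3, h_1 = 5.5, x_2 = 4, y_2 = 17, z_2 = 0.5, h_2 = 8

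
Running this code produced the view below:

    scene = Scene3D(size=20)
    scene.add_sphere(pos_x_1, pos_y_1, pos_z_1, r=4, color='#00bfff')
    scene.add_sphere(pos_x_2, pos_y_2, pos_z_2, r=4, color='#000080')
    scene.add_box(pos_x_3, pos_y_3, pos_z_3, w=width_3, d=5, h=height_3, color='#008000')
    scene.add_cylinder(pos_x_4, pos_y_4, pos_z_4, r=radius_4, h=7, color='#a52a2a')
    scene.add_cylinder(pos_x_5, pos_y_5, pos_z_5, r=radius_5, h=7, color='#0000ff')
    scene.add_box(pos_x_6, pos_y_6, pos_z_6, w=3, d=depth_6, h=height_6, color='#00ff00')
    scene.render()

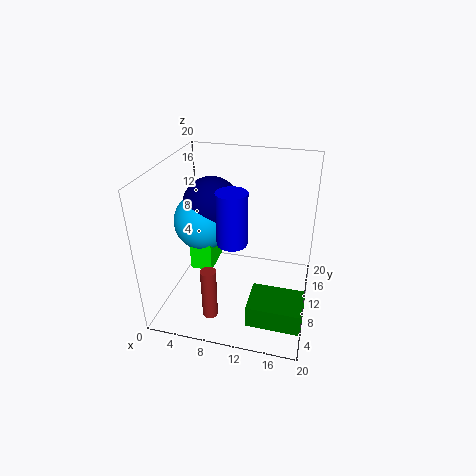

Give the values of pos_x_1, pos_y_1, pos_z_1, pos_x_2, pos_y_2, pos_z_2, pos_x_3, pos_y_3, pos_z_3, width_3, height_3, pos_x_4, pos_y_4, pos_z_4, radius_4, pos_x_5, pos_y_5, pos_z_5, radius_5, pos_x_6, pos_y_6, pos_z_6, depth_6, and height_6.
pos_x_1 = 5
pos_y_1 = 10
pos_z_1 = 12
pos_x_2 = 6
pos_y_2 = 11
pos_z_2 = 14
pos_x_3 = 13
pos_y_3 = 2
pos_z_3 = 2
width_3 = 7
height_3 = 3
pos_x_4 = 8
pos_y_4 = 3
pos_z_4 = 2
radius_4 = 1
pos_x_5 = 10
pos_y_5 = 7
pos_z_5 = 11
radius_5 = 2
pos_x_6 = 4
pos_y_6 = 7
pos_z_6 = 6
depth_6 = 5
height_6 = 4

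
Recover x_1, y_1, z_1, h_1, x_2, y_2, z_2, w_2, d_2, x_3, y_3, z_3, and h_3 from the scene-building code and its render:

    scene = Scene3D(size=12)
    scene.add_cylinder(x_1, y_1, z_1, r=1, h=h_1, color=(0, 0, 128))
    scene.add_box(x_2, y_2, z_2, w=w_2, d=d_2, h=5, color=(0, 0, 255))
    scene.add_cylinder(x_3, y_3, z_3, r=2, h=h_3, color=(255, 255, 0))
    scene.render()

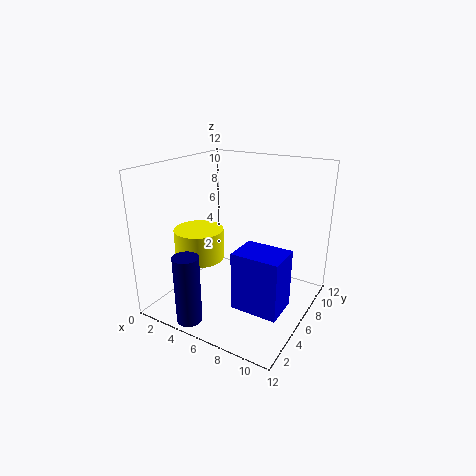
x_1 = 4.5; y_1 = 1; z_1 = 0.5; h_1 = 5.5; x_2 = 6.5; y_2 = 4; z_2 = 0.5; w_2 = 4; d_2 = 3; x_3 = 3.5; y_3 = 4; z_3 = 4.5; h_3 = 2.5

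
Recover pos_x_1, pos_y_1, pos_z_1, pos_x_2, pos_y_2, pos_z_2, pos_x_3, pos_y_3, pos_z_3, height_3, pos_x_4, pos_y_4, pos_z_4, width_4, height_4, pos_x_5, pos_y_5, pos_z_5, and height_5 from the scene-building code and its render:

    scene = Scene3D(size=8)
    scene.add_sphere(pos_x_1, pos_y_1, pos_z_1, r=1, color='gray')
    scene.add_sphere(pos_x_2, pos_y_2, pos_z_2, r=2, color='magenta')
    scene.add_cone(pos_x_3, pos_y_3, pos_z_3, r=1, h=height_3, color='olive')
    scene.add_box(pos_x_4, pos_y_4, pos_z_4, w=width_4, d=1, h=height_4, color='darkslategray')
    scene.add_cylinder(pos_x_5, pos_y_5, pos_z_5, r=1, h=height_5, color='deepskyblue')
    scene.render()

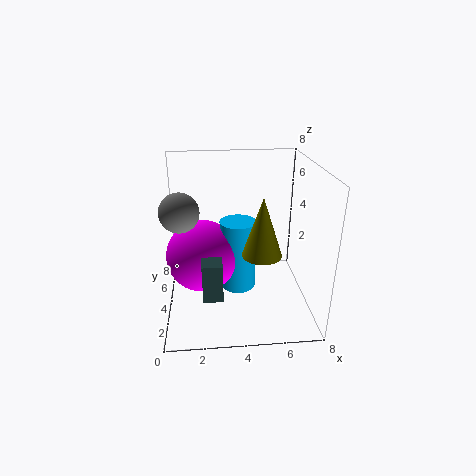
pos_x_1 = 1; pos_y_1 = 3; pos_z_1 = 6; pos_x_2 = 2; pos_y_2 = 4; pos_z_2 = 3; pos_x_3 = 5; pos_y_3 = 2; pos_z_3 = 4; height_3 = 3; pos_x_4 = 2; pos_y_4 = 1; pos_z_4 = 2; width_4 = 1; height_4 = 2; pos_x_5 = 4; pos_y_5 = 4; pos_z_5 = 1; height_5 = 4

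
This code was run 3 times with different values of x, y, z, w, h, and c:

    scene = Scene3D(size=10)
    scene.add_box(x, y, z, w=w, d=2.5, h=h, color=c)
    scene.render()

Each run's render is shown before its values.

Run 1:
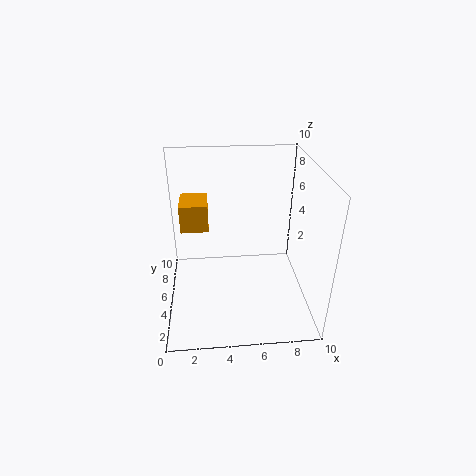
x = 1; y = 6; z = 5; w = 2; h = 2; c = 'orange'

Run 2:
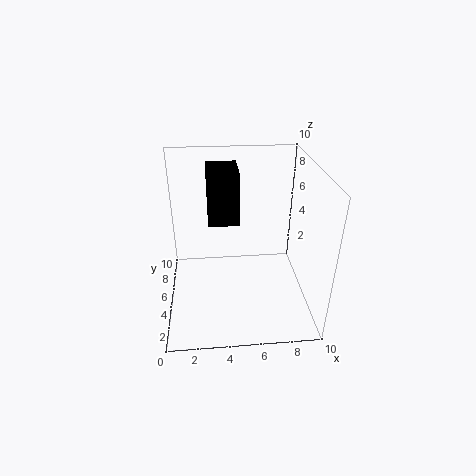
x = 3; y = 4; z = 6.5; w = 2; h = 3.5; c = 'black'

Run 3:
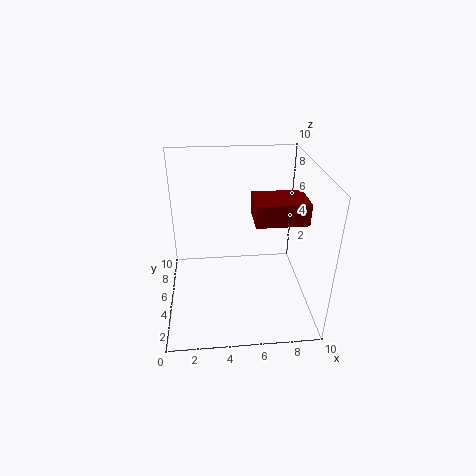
x = 6; y = 3.5; z = 6.5; w = 3.5; h = 1.5; c = 'maroon'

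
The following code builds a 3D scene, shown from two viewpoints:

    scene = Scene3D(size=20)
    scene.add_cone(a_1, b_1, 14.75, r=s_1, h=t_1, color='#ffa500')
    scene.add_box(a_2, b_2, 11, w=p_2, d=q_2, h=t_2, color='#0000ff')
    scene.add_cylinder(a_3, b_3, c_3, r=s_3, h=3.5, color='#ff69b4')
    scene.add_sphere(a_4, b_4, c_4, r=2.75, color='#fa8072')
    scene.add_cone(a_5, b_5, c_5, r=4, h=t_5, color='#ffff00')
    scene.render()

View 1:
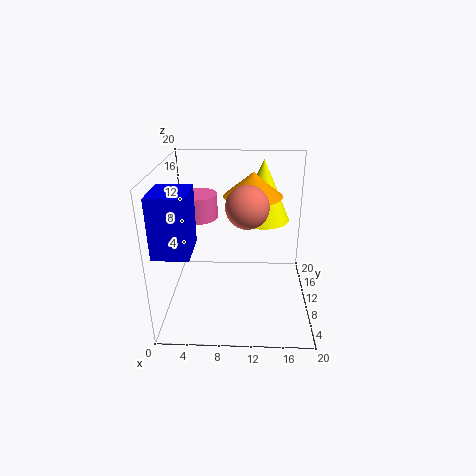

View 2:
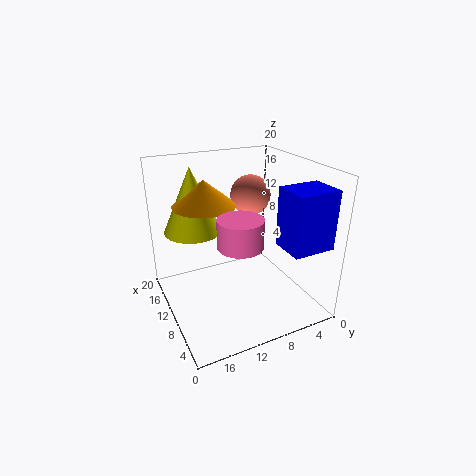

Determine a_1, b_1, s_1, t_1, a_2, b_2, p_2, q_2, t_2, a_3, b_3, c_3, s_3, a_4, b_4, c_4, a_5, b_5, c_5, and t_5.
a_1 = 12; b_1 = 14; s_1 = 4.25; t_1 = 3.5; a_2 = 0.25; b_2 = 1.75; p_2 = 4.5; q_2 = 5.5; t_2 = 7.5; a_3 = 4.25; b_3 = 12.5; c_3 = 12; s_3 = 2.75; a_4 = 11.25; b_4 = 7.5; c_4 = 15.5; a_5 = 13.5; b_5 = 15.25; c_5 = 10.75; t_5 = 9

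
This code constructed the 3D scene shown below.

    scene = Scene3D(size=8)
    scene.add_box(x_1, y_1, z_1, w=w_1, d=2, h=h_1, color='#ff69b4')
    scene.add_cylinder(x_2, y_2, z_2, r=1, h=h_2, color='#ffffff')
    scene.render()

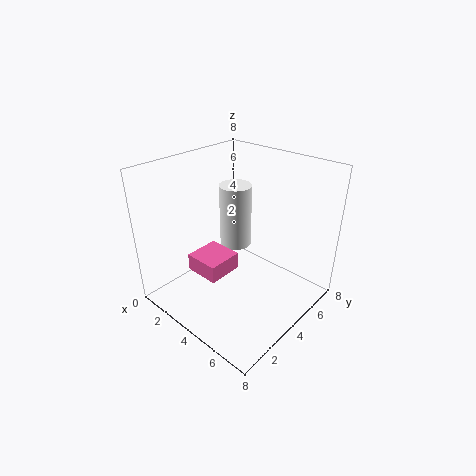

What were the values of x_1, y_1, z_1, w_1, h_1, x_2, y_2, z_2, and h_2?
x_1 = 2, y_1 = 2, z_1 = 2, w_1 = 2, h_1 = 1, x_2 = 2, y_2 = 6, z_2 = 2, h_2 = 4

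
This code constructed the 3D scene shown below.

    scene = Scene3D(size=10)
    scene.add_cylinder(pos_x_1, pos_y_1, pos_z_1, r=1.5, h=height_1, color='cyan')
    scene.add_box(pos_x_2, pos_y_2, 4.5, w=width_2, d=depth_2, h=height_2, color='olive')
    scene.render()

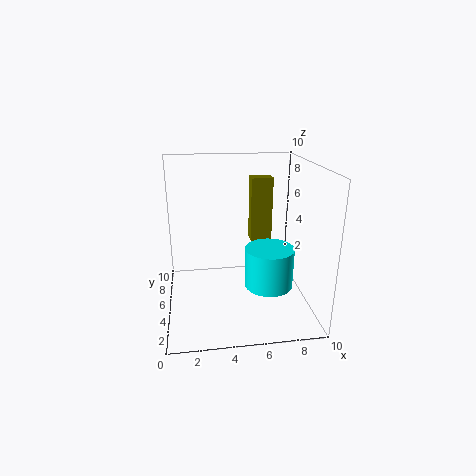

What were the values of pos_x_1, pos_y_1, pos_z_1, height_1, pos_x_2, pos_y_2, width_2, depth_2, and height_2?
pos_x_1 = 6.5; pos_y_1 = 2; pos_z_1 = 3; height_1 = 2.5; pos_x_2 = 6; pos_y_2 = 5.5; width_2 = 1.5; depth_2 = 1; height_2 = 4.5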